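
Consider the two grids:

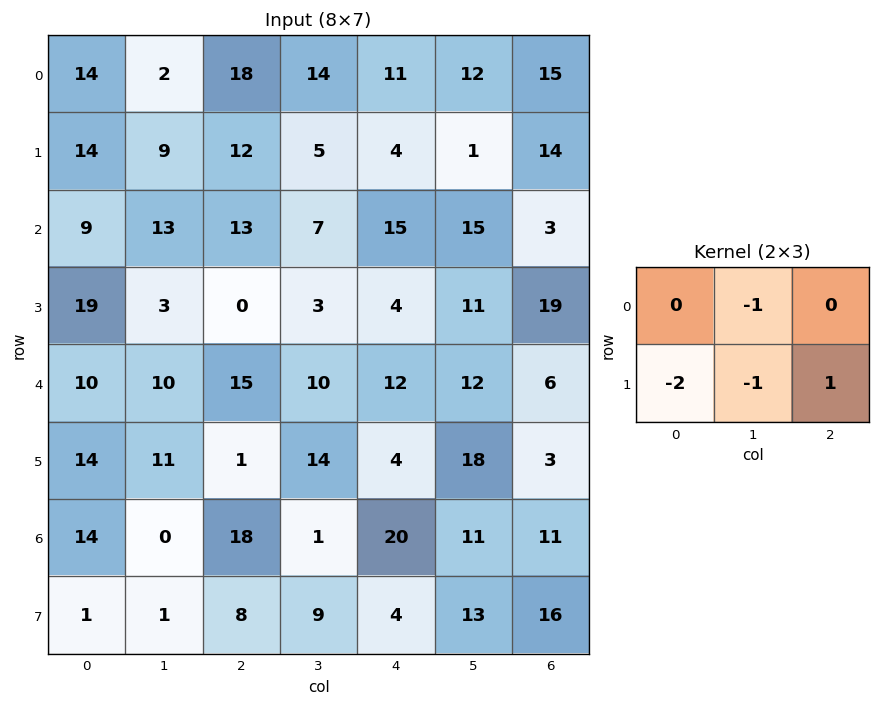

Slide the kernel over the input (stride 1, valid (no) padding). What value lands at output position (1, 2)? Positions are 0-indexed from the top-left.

The receptive field on the input at this output position is [12 5 4 / 13 7 15]. Elementwise product with the kernel and sum: 5·-1 + 13·-2 + 7·-1 + 15·1.

-23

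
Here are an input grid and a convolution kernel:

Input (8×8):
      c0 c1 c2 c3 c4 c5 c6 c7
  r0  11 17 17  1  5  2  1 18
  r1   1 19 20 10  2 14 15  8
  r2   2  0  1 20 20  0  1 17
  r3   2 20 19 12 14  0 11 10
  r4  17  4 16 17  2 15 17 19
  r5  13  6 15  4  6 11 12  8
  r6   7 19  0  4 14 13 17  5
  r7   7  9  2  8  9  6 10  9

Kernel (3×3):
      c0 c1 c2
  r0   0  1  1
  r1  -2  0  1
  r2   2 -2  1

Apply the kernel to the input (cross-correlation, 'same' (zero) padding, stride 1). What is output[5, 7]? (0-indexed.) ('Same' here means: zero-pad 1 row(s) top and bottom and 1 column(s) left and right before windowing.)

The receptive field on the zero-padded input at this output position is [17 19 0 / 12 8 0 / 17 5 0]. Elementwise product with the kernel and sum: 19·1 + 0·1 + 12·-2 + 0·1 + 17·2 + 5·-2 + 0·1.

19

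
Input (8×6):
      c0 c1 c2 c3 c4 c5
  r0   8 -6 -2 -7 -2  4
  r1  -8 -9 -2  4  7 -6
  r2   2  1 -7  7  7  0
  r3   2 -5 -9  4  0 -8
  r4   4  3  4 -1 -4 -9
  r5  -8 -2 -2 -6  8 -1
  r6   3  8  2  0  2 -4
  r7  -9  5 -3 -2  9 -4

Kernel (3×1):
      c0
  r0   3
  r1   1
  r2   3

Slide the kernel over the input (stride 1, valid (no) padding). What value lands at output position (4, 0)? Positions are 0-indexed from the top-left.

13

The receptive field on the input at this output position is [4 / -8 / 3]. Elementwise product with the kernel and sum: 4·3 + -8·1 + 3·3.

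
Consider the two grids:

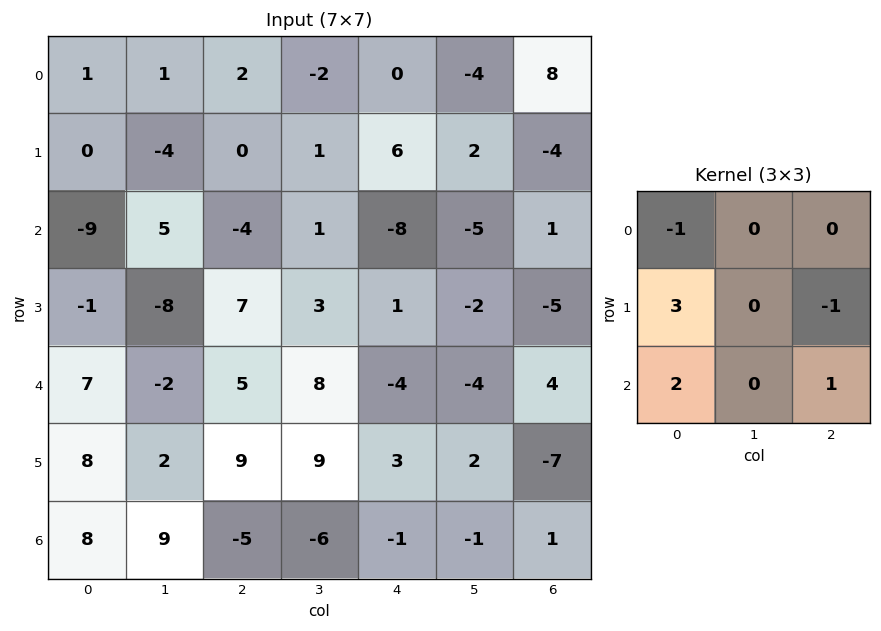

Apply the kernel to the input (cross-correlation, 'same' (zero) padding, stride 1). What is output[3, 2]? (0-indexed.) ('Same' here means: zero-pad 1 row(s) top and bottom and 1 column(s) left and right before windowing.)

The receptive field on the zero-padded input at this output position is [5 -4 1 / -8 7 3 / -2 5 8]. Elementwise product with the kernel and sum: 5·-1 + -8·3 + 3·-1 + -2·2 + 8·1.

-28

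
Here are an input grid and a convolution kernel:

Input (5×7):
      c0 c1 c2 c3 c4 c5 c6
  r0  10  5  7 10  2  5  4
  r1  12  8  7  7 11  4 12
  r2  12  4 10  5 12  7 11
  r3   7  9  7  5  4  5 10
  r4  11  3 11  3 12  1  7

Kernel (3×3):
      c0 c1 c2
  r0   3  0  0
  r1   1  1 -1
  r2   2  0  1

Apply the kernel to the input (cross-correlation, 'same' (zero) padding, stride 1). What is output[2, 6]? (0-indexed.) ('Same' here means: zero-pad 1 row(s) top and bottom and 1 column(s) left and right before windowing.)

The receptive field on the zero-padded input at this output position is [4 12 0 / 7 11 0 / 5 10 0]. Elementwise product with the kernel and sum: 4·3 + 7·1 + 11·1 + 0·-1 + 5·2 + 0·1.

40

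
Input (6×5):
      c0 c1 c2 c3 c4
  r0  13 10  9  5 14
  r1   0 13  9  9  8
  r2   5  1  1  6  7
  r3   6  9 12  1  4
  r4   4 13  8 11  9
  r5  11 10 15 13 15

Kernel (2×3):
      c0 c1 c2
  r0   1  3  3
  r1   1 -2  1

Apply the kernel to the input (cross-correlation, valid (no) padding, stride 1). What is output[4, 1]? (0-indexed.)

63

The receptive field on the input at this output position is [13 8 11 / 10 15 13]. Elementwise product with the kernel and sum: 13·1 + 8·3 + 11·3 + 10·1 + 15·-2 + 13·1.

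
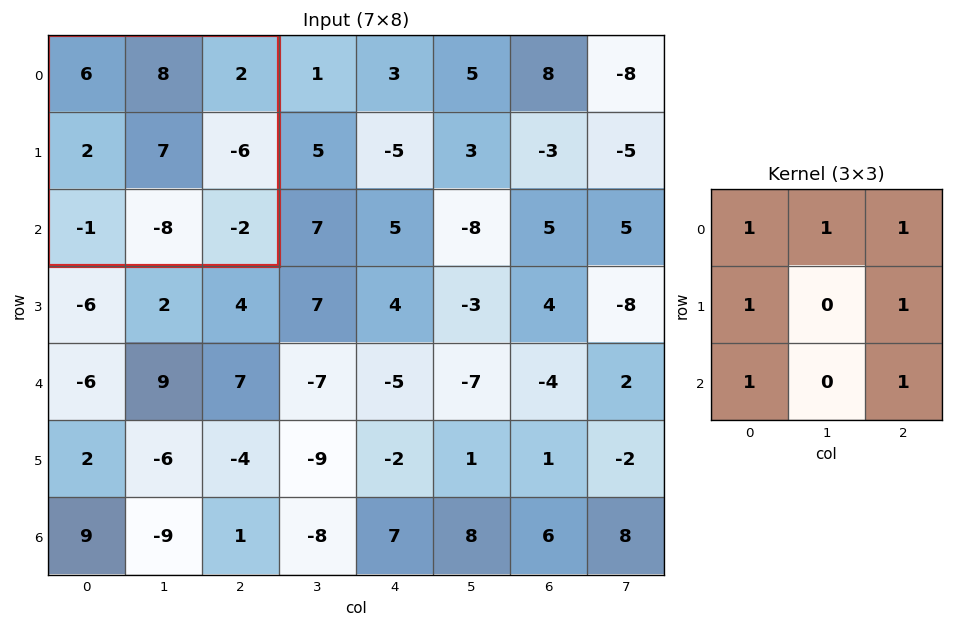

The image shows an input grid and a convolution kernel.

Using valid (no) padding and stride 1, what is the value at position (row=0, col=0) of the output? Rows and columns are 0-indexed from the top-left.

9

The receptive field on the input at this output position is [6 8 2 / 2 7 -6 / -1 -8 -2]. Elementwise product with the kernel and sum: 6·1 + 8·1 + 2·1 + 2·1 + -6·1 + -1·1 + -2·1.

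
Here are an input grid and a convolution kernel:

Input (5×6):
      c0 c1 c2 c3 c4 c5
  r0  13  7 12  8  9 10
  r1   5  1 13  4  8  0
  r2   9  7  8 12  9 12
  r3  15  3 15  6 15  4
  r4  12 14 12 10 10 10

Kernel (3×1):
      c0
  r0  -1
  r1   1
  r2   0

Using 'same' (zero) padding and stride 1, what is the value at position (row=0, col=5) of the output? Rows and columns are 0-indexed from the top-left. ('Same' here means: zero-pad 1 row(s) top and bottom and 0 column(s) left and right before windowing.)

The receptive field on the zero-padded input at this output position is [0 / 10 / 0]. Elementwise product with the kernel and sum: 0·-1 + 10·1.

10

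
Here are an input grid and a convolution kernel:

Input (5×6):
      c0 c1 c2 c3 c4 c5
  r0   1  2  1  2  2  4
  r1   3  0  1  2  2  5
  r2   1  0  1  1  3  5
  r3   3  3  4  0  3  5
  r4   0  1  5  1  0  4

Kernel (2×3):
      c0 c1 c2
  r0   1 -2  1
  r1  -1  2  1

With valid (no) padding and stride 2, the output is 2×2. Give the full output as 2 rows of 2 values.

-4 4
9 1

Output[0,0]: The receptive field on the input at this output position is [1 2 1 / 3 0 1]. Elementwise product with the kernel and sum: 1·1 + 2·-2 + 1·1 + 3·-1 + 0·2 + 1·1.
Output[0,1]: The receptive field on the input at this output position is [1 2 2 / 1 2 2]. Elementwise product with the kernel and sum: 1·1 + 2·-2 + 2·1 + 1·-1 + 2·2 + 2·1.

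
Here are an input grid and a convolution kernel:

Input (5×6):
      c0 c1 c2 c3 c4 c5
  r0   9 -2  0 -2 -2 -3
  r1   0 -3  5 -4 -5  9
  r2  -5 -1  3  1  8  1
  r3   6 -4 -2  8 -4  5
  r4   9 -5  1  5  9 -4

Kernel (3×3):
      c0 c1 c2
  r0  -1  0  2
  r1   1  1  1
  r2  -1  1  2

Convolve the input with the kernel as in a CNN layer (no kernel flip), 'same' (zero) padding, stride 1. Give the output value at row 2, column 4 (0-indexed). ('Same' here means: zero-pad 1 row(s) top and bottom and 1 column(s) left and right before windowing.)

30

The receptive field on the zero-padded input at this output position is [-4 -5 9 / 1 8 1 / 8 -4 5]. Elementwise product with the kernel and sum: -4·-1 + 9·2 + 1·1 + 8·1 + 1·1 + 8·-1 + -4·1 + 5·2.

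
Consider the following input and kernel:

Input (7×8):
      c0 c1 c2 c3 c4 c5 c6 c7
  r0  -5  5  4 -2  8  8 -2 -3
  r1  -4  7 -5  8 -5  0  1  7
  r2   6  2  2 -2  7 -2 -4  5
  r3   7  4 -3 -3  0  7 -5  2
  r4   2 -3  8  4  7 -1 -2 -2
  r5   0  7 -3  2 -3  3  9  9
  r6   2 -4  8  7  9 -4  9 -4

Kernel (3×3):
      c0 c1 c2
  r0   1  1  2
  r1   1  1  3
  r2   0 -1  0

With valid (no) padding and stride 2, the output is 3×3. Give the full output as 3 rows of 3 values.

Output[0,0]: The receptive field on the input at this output position is [-5 5 4 / -4 7 -5 / 6 2 2]. Elementwise product with the kernel and sum: -5·1 + 5·1 + 4·2 + -4·1 + 7·1 + -5·3 + 2·-1.
Output[0,1]: The receptive field on the input at this output position is [4 -2 8 / -5 8 -5 / 2 -2 7]. Elementwise product with the kernel and sum: 4·1 + -2·1 + 8·2 + -5·1 + 8·1 + -5·3 + -2·-1.

-6 8 12
17 4 -10
17 9 33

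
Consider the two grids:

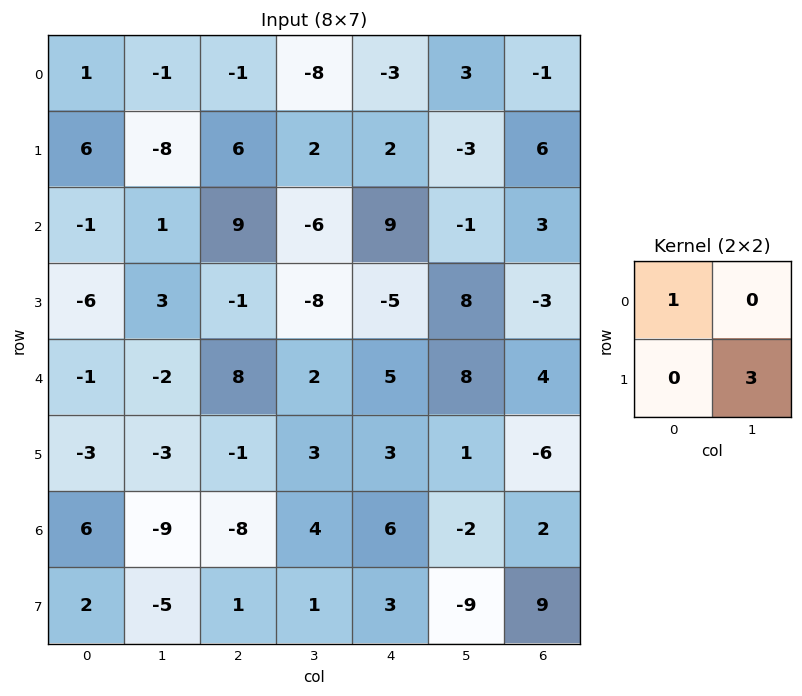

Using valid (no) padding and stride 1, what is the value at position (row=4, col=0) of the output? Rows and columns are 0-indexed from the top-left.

-10

The receptive field on the input at this output position is [-1 -2 / -3 -3]. Elementwise product with the kernel and sum: -1·1 + -3·3.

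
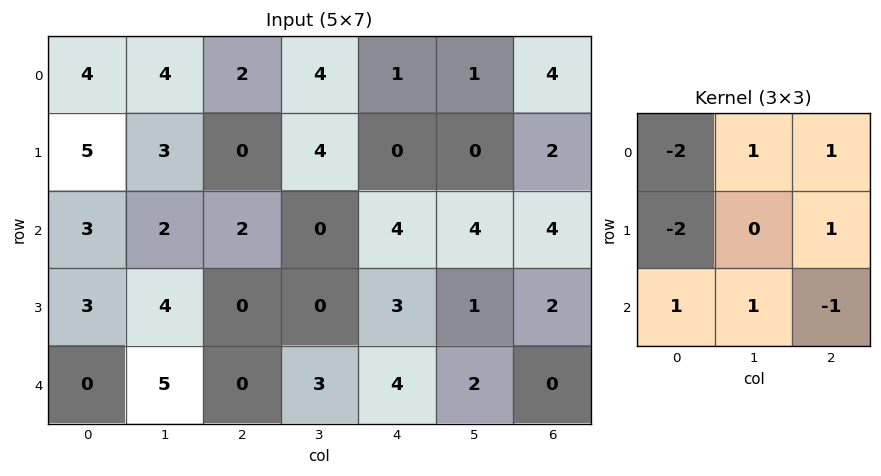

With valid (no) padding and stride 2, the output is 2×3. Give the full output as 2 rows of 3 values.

-9 -1 9
-3 2 2

Output[0,0]: The receptive field on the input at this output position is [4 4 2 / 5 3 0 / 3 2 2]. Elementwise product with the kernel and sum: 4·-2 + 4·1 + 2·1 + 5·-2 + 0·1 + 3·1 + 2·1 + 2·-1.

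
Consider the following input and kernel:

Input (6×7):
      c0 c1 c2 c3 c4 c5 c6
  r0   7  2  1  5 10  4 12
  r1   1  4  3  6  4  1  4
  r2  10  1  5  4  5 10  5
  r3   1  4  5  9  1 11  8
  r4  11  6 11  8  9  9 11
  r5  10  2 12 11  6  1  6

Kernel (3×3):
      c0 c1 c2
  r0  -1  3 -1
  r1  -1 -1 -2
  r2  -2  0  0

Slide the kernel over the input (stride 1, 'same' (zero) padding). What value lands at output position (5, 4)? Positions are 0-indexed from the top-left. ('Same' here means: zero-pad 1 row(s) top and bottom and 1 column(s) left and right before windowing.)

-9

The receptive field on the zero-padded input at this output position is [8 9 9 / 11 6 1 / 0 0 0]. Elementwise product with the kernel and sum: 8·-1 + 9·3 + 9·-1 + 11·-1 + 6·-1 + 1·-2 + 0·-2.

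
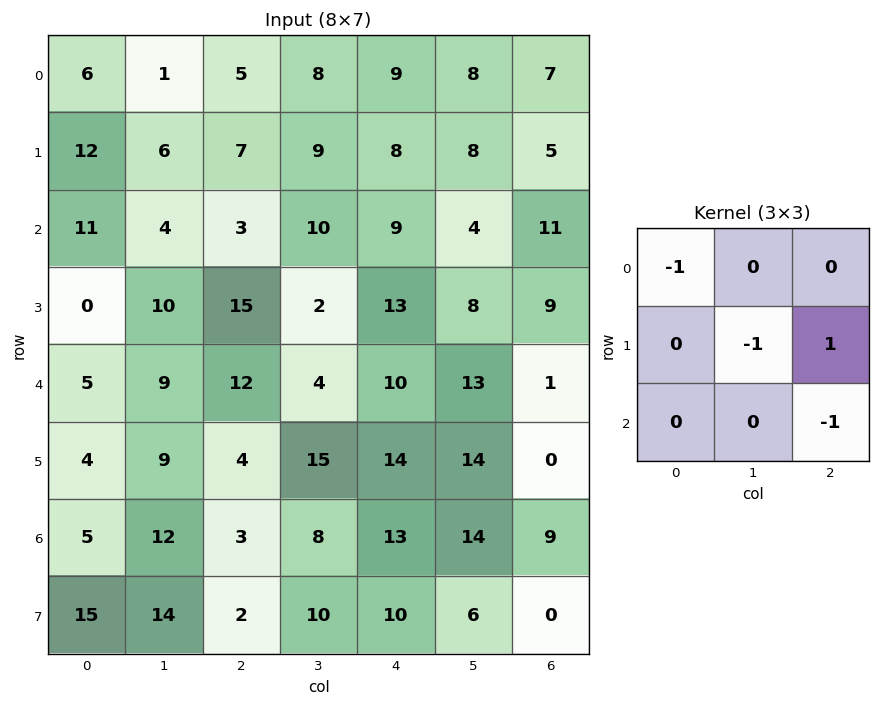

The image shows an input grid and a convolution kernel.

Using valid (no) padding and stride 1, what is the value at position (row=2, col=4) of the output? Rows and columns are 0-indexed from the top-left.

The receptive field on the input at this output position is [9 4 11 / 13 8 9 / 10 13 1]. Elementwise product with the kernel and sum: 9·-1 + 8·-1 + 9·1 + 1·-1.

-9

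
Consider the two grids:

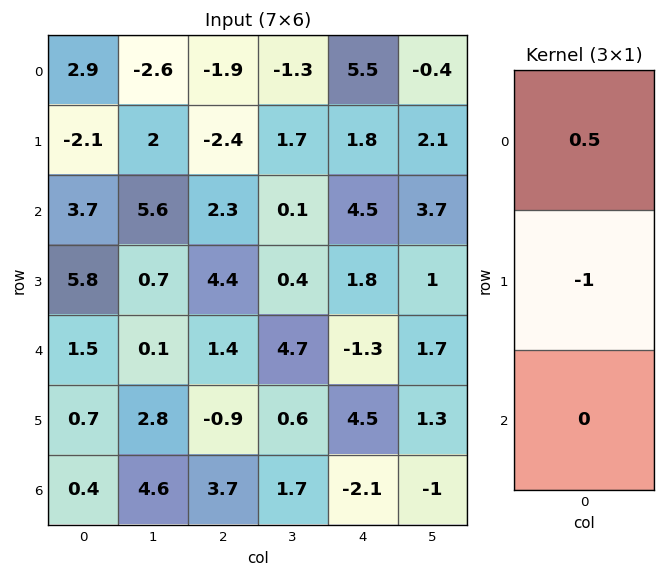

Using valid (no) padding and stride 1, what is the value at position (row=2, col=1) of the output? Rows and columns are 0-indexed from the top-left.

2.1

The receptive field on the input at this output position is [5.6 / 0.7 / 0.1]. Elementwise product with the kernel and sum: 5.6·0.5 + 0.7·-1.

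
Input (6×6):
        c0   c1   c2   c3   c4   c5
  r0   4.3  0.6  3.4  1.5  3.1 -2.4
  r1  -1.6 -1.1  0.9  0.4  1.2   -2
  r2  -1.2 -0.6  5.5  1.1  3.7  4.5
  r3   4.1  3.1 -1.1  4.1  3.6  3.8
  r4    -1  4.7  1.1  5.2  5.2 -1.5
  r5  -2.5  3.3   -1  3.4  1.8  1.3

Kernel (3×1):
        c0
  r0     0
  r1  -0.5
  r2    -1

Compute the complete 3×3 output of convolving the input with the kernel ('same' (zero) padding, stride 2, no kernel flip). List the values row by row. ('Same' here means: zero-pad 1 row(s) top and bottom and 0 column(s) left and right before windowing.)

Output[0,0]: The receptive field on the zero-padded input at this output position is [0 / 4.3 / -1.6]. Elementwise product with the kernel and sum: 4.3·-0.5 + -1.6·-1.

-0.55 -2.6 -2.75
-3.5 -1.65 -5.45
3 0.45 -4.4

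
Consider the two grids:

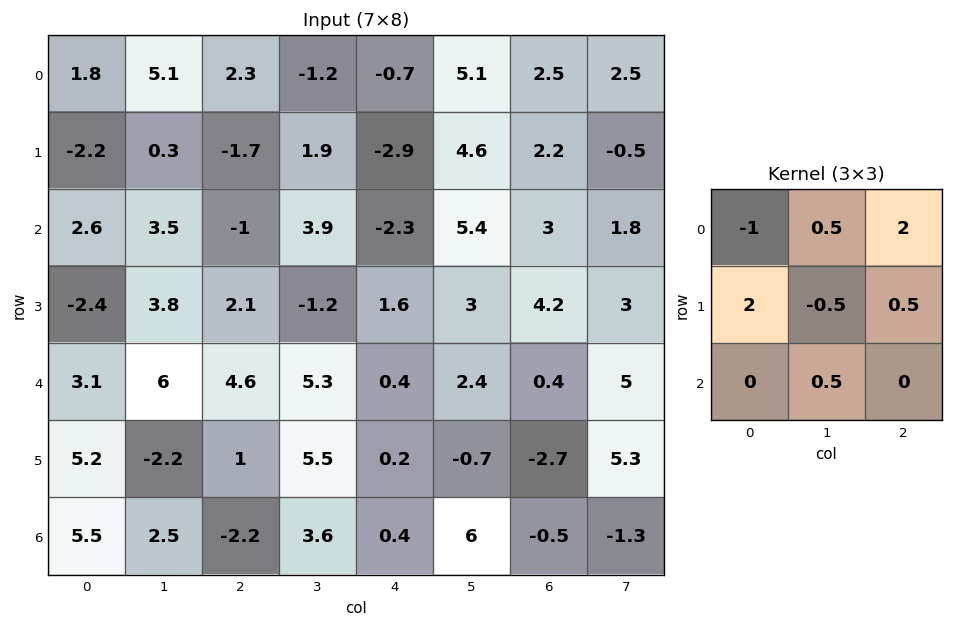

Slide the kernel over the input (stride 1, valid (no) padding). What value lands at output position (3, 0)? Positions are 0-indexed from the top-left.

The receptive field on the input at this output position is [-2.4 3.8 2.1 / 3.1 6 4.6 / 5.2 -2.2 1]. Elementwise product with the kernel and sum: -2.4·-1 + 3.8·0.5 + 2.1·2 + 3.1·2 + 6·-0.5 + 4.6·0.5 + -2.2·0.5.

12.9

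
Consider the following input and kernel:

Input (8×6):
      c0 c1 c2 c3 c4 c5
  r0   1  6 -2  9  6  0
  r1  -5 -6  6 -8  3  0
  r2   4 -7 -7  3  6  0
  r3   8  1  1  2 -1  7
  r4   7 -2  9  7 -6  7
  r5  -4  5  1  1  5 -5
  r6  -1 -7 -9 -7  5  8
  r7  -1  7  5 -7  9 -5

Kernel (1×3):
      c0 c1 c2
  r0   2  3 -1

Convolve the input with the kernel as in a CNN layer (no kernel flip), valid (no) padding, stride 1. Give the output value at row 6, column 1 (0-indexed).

The receptive field on the input at this output position is [-7 -9 -7]. Elementwise product with the kernel and sum: -7·2 + -9·3 + -7·-1.

-34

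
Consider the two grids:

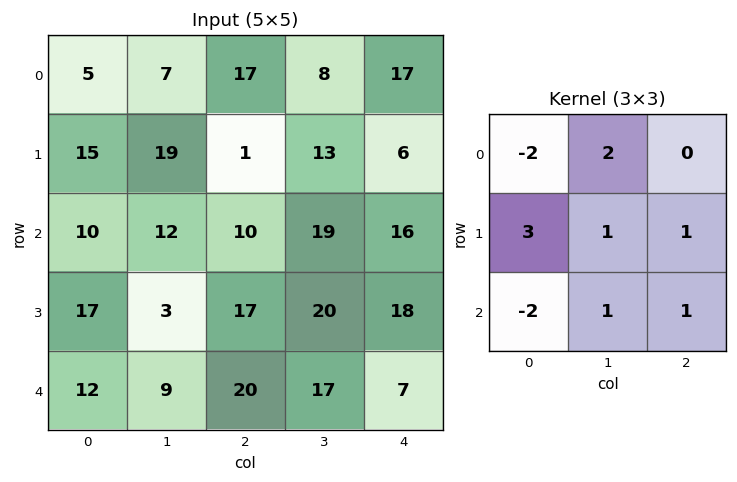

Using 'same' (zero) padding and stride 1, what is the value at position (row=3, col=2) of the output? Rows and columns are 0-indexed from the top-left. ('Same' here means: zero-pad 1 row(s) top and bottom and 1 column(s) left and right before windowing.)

The receptive field on the zero-padded input at this output position is [12 10 19 / 3 17 20 / 9 20 17]. Elementwise product with the kernel and sum: 12·-2 + 10·2 + 3·3 + 17·1 + 20·1 + 9·-2 + 20·1 + 17·1.

61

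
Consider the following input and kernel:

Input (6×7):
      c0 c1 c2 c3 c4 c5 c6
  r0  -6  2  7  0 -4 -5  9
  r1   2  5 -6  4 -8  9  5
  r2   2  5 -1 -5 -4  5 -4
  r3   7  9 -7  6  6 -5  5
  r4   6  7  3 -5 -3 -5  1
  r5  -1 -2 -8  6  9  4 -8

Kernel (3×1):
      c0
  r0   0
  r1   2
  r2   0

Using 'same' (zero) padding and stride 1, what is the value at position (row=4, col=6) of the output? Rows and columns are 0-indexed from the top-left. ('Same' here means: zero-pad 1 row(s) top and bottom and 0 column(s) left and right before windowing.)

The receptive field on the zero-padded input at this output position is [5 / 1 / -8]. Elementwise product with the kernel and sum: 1·2.

2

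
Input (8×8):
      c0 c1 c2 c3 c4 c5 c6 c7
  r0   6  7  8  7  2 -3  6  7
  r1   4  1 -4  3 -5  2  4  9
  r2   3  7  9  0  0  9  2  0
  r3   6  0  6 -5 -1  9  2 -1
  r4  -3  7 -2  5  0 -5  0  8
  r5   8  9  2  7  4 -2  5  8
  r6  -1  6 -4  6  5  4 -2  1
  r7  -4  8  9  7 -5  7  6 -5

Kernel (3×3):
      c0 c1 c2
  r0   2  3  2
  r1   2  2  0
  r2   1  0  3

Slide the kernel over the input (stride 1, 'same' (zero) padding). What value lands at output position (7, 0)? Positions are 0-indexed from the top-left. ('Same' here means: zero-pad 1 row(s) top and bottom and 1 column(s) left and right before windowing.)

1

The receptive field on the zero-padded input at this output position is [0 -1 6 / 0 -4 8 / 0 0 0]. Elementwise product with the kernel and sum: 0·2 + -1·3 + 6·2 + 0·2 + -4·2 + 0·1 + 0·3.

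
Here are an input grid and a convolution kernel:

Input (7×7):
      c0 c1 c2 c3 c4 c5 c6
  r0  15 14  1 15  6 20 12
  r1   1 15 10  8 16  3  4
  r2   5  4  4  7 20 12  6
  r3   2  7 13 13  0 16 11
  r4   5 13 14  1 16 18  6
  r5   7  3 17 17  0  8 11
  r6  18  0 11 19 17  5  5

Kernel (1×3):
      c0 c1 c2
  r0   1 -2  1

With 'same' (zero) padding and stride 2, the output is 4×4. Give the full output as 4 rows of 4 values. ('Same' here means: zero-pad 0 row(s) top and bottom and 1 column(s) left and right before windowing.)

Output[0,0]: The receptive field on the zero-padded input at this output position is [0 15 14]. Elementwise product with the kernel and sum: 0·1 + 15·-2 + 14·1.

-16 27 23 -4
-6 3 -21 0
3 -14 -13 6
-36 -3 -10 -5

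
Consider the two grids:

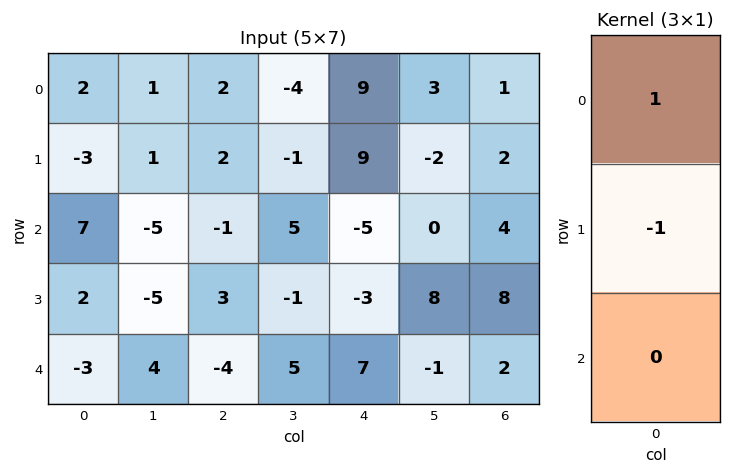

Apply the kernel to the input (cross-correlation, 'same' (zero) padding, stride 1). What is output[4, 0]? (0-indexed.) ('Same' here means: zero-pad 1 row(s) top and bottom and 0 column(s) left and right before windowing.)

The receptive field on the zero-padded input at this output position is [2 / -3 / 0]. Elementwise product with the kernel and sum: 2·1 + -3·-1.

5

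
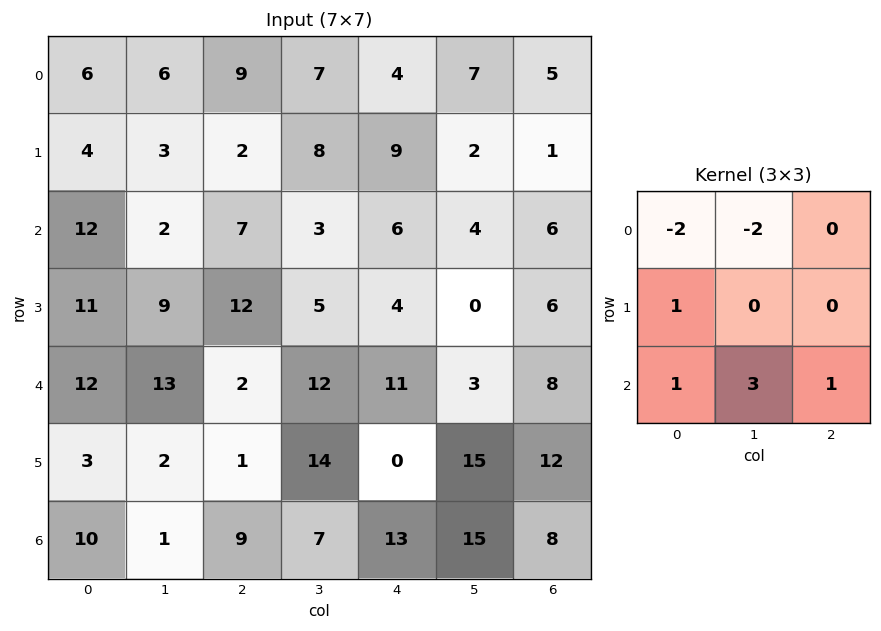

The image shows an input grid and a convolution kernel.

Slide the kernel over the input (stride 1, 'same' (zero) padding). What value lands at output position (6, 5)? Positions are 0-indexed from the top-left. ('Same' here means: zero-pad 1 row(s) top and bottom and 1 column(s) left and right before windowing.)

-17

The receptive field on the zero-padded input at this output position is [0 15 12 / 13 15 8 / 0 0 0]. Elementwise product with the kernel and sum: 0·-2 + 15·-2 + 13·1 + 0·1 + 0·3 + 0·1.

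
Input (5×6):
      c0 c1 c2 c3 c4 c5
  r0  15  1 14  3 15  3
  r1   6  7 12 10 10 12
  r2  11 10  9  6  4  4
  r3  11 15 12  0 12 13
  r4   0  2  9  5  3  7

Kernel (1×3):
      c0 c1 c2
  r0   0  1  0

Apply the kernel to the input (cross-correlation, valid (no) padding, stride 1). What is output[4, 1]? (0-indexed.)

9

The receptive field on the input at this output position is [2 9 5]. Elementwise product with the kernel and sum: 9·1.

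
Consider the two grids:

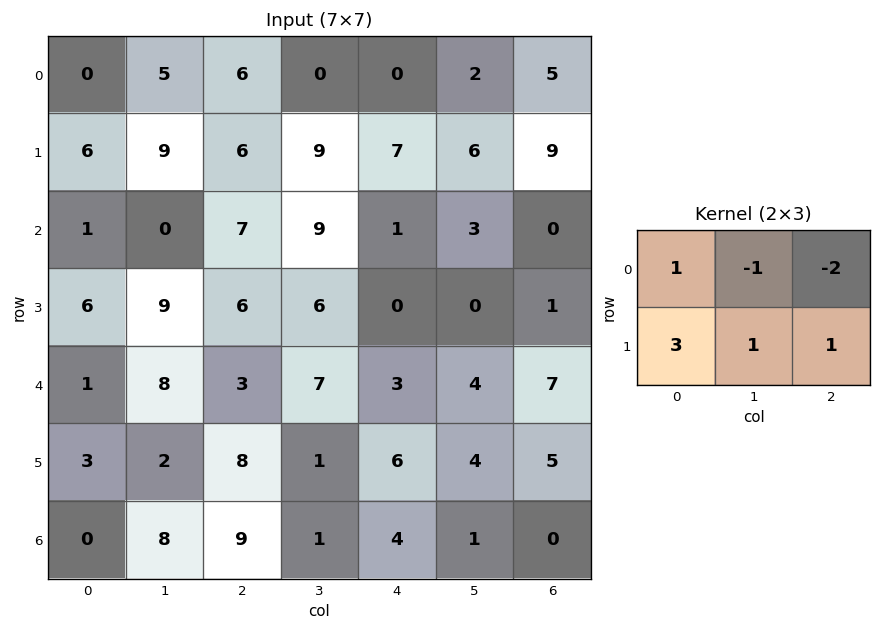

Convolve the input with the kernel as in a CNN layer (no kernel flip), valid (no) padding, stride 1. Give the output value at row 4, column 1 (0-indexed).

The receptive field on the input at this output position is [8 3 7 / 2 8 1]. Elementwise product with the kernel and sum: 8·1 + 3·-1 + 7·-2 + 2·3 + 8·1 + 1·1.

6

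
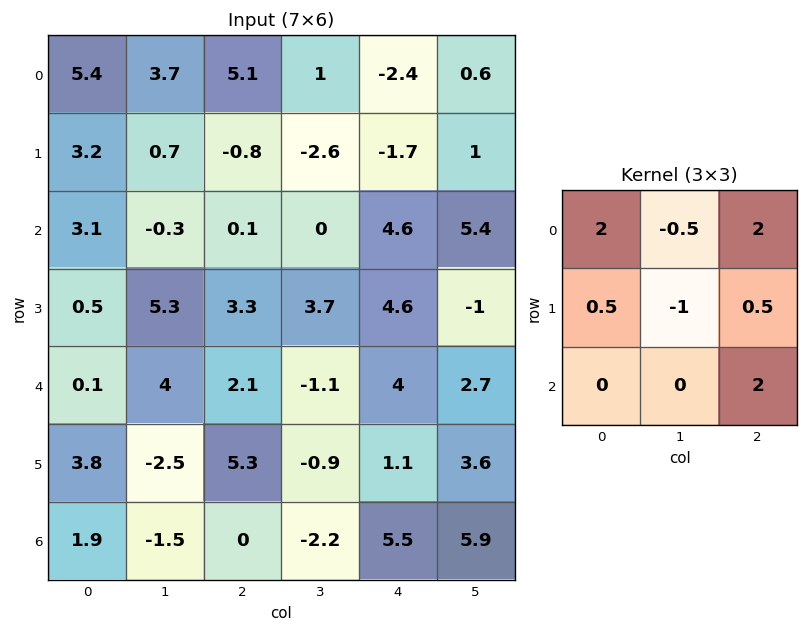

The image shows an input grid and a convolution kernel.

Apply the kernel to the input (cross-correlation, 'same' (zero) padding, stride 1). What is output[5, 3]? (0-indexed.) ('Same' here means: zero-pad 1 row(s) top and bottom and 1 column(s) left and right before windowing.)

The receptive field on the zero-padded input at this output position is [2.1 -1.1 4 / 5.3 -0.9 1.1 / 0 -2.2 5.5]. Elementwise product with the kernel and sum: 2.1·2 + -1.1·-0.5 + 4·2 + 5.3·0.5 + -0.9·-1 + 1.1·0.5 + 5.5·2.

27.85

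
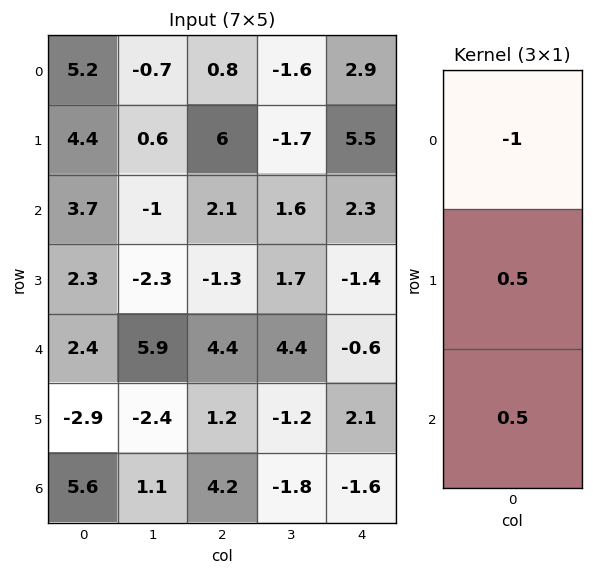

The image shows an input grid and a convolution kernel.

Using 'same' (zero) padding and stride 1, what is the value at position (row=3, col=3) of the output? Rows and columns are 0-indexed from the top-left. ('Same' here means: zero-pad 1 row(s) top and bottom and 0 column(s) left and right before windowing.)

The receptive field on the zero-padded input at this output position is [1.6 / 1.7 / 4.4]. Elementwise product with the kernel and sum: 1.6·-1 + 1.7·0.5 + 4.4·0.5.

1.45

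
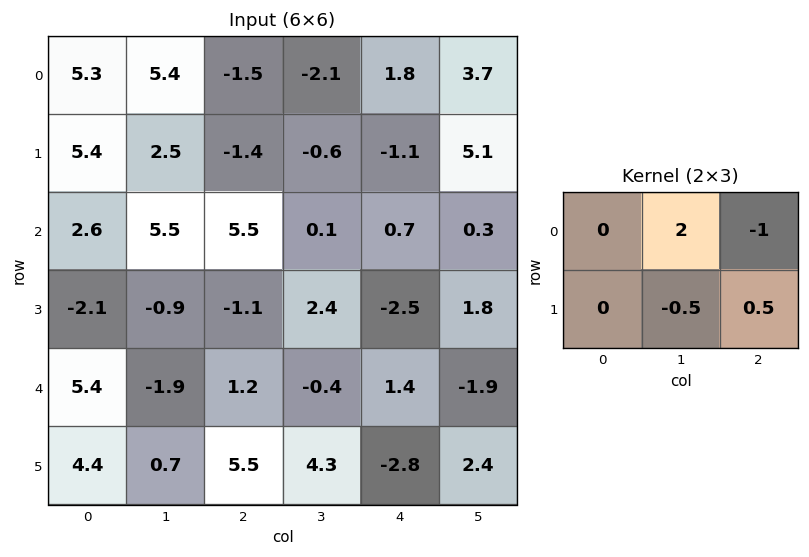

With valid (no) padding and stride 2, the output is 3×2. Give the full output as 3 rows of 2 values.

Output[0,0]: The receptive field on the input at this output position is [5.3 5.4 -1.5 / 5.4 2.5 -1.4]. Elementwise product with the kernel and sum: 5.4·2 + -1.5·-1 + 2.5·-0.5 + -1.4·0.5.

10.35 -6.25
5.4 -2.95
-2.6 -5.75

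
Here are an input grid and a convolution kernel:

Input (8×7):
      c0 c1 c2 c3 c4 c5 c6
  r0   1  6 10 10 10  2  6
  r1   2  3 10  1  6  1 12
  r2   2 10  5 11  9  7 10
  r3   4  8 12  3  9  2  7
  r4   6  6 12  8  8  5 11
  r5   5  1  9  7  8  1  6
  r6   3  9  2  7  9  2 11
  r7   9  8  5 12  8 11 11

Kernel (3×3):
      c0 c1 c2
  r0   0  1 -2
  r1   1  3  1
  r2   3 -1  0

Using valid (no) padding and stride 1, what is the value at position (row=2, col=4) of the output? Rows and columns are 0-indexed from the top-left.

The receptive field on the input at this output position is [9 7 10 / 9 2 7 / 8 5 11]. Elementwise product with the kernel and sum: 7·1 + 10·-2 + 9·1 + 2·3 + 7·1 + 8·3 + 5·-1.

28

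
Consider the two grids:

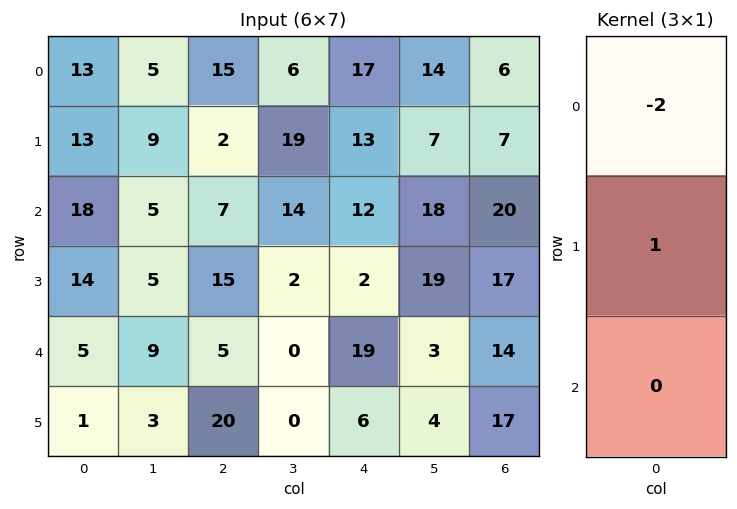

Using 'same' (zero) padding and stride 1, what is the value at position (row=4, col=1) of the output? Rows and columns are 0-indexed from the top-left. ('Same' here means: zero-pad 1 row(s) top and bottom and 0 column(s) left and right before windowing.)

The receptive field on the zero-padded input at this output position is [5 / 9 / 3]. Elementwise product with the kernel and sum: 5·-2 + 9·1.

-1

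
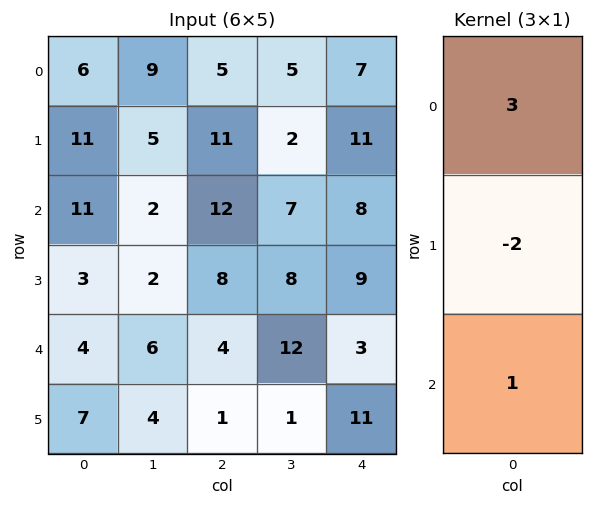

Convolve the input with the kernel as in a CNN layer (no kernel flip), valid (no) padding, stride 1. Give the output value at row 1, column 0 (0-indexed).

14

The receptive field on the input at this output position is [11 / 11 / 3]. Elementwise product with the kernel and sum: 11·3 + 11·-2 + 3·1.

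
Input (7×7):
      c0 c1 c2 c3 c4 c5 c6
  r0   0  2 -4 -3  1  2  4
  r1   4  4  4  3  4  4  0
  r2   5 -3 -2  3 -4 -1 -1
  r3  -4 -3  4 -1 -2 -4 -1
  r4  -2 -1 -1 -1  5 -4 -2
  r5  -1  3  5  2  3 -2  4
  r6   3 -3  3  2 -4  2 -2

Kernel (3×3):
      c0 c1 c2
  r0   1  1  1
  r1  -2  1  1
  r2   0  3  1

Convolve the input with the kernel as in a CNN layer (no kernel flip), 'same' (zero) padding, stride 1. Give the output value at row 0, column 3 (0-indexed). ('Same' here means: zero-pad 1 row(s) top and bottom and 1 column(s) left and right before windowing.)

The receptive field on the zero-padded input at this output position is [0 0 0 / -4 -3 1 / 4 3 4]. Elementwise product with the kernel and sum: 0·1 + 0·1 + 0·1 + -4·-2 + -3·1 + 1·1 + 3·3 + 4·1.

19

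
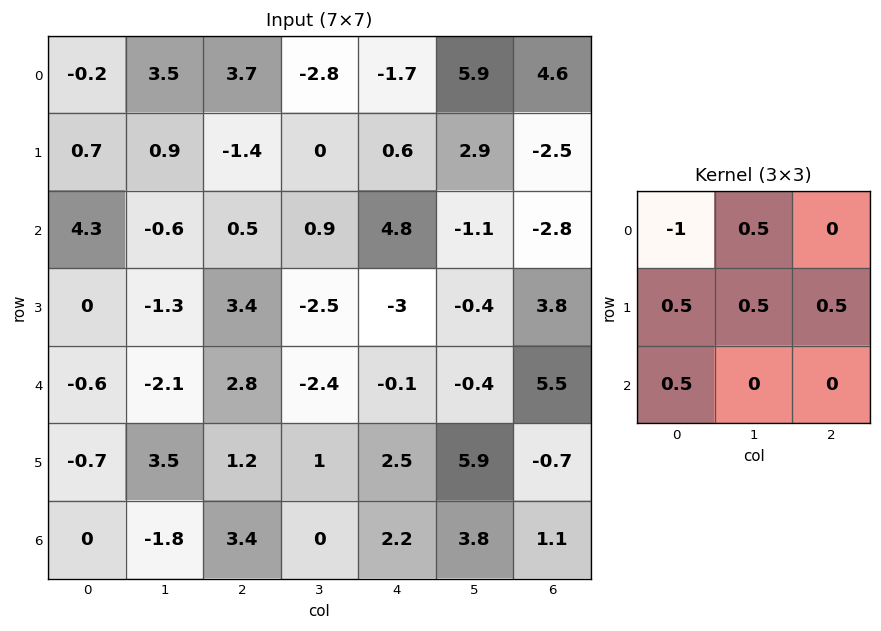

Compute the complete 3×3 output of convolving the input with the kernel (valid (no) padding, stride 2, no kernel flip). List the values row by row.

4.2 -5.25 7.55
-3.85 0.3 -5.2
1.55 0.05 4.85

Output[0,0]: The receptive field on the input at this output position is [-0.2 3.5 3.7 / 0.7 0.9 -1.4 / 4.3 -0.6 0.5]. Elementwise product with the kernel and sum: -0.2·-1 + 3.5·0.5 + 0.7·0.5 + 0.9·0.5 + -1.4·0.5 + 4.3·0.5.
Output[0,1]: The receptive field on the input at this output position is [3.7 -2.8 -1.7 / -1.4 0 0.6 / 0.5 0.9 4.8]. Elementwise product with the kernel and sum: 3.7·-1 + -2.8·0.5 + -1.4·0.5 + 0·0.5 + 0.6·0.5 + 0.5·0.5.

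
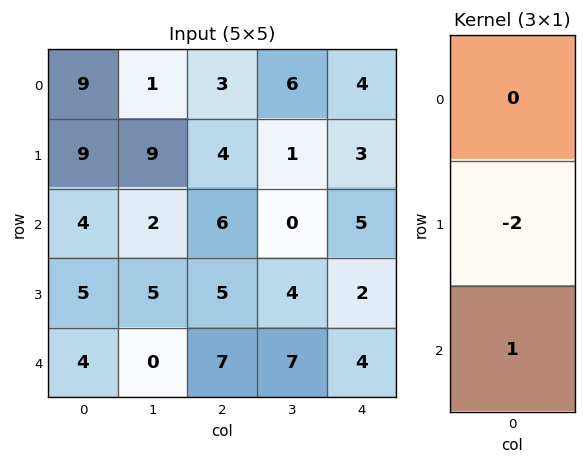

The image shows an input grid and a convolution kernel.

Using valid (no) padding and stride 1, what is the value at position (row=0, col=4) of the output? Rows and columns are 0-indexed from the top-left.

-1

The receptive field on the input at this output position is [4 / 3 / 5]. Elementwise product with the kernel and sum: 3·-2 + 5·1.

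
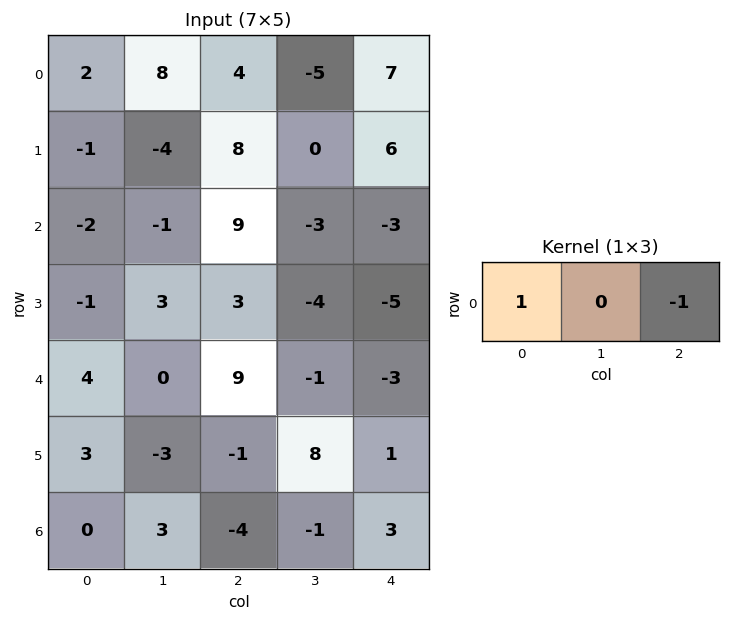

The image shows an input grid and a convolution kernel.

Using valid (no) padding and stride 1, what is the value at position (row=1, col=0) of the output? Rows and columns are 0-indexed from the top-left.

-9

The receptive field on the input at this output position is [-1 -4 8]. Elementwise product with the kernel and sum: -1·1 + 8·-1.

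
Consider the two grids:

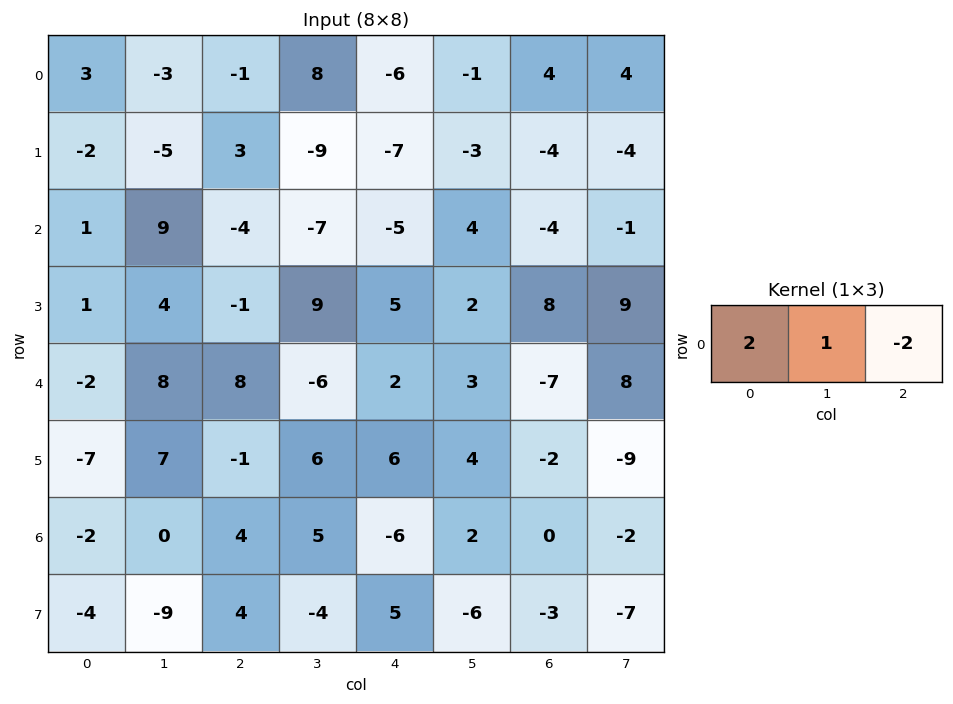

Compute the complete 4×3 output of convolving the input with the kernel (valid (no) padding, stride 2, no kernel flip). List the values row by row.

5 18 -21
19 -5 2
-12 6 21
-12 25 -10

Output[0,0]: The receptive field on the input at this output position is [3 -3 -1]. Elementwise product with the kernel and sum: 3·2 + -3·1 + -1·-2.
Output[0,1]: The receptive field on the input at this output position is [-1 8 -6]. Elementwise product with the kernel and sum: -1·2 + 8·1 + -6·-2.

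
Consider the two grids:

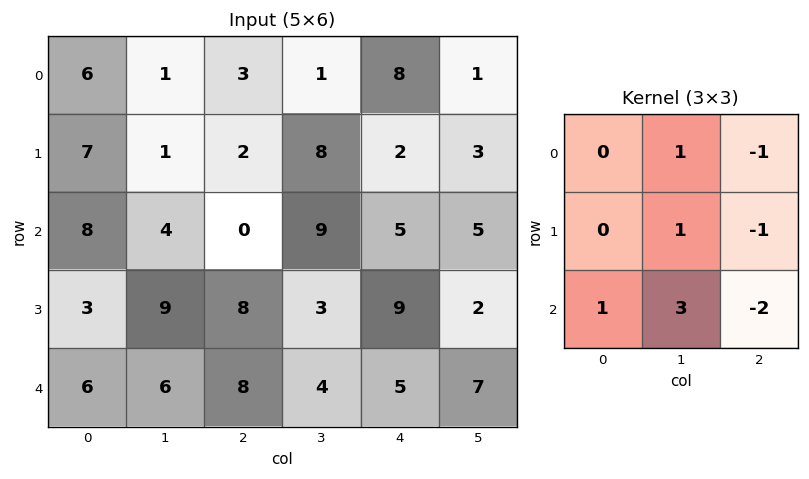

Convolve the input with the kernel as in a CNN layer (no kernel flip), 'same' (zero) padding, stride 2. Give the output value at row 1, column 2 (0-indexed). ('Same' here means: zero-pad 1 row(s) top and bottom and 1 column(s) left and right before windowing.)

25

The receptive field on the zero-padded input at this output position is [8 2 3 / 9 5 5 / 3 9 2]. Elementwise product with the kernel and sum: 2·1 + 3·-1 + 5·1 + 5·-1 + 3·1 + 9·3 + 2·-2.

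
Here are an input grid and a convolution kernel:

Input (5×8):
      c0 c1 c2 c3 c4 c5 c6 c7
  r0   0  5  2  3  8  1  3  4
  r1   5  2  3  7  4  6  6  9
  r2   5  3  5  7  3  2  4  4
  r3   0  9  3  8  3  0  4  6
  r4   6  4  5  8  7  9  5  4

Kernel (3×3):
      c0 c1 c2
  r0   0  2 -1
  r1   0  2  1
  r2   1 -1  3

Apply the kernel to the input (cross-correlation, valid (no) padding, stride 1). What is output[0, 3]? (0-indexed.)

The receptive field on the input at this output position is [3 8 1 / 7 4 6 / 7 3 2]. Elementwise product with the kernel and sum: 8·2 + 1·-1 + 4·2 + 6·1 + 7·1 + 3·-1 + 2·3.

39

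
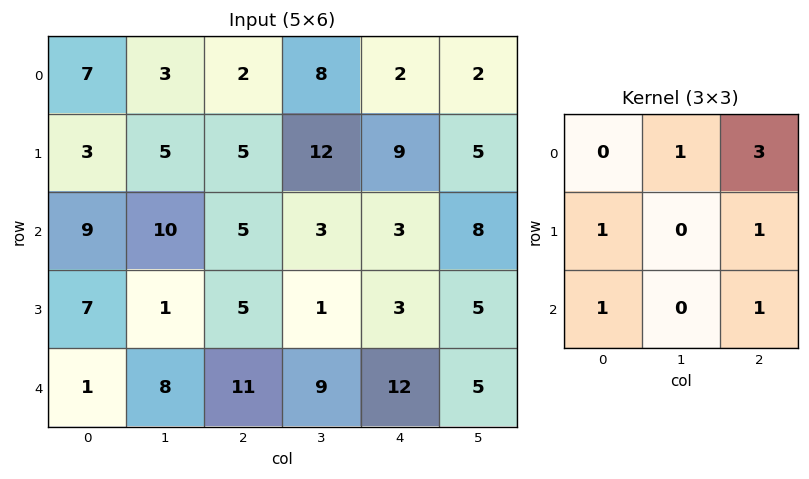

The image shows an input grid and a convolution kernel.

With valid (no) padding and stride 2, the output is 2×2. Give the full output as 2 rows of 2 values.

Output[0,0]: The receptive field on the input at this output position is [7 3 2 / 3 5 5 / 9 10 5]. Elementwise product with the kernel and sum: 3·1 + 2·3 + 3·1 + 5·1 + 9·1 + 5·1.

31 36
49 43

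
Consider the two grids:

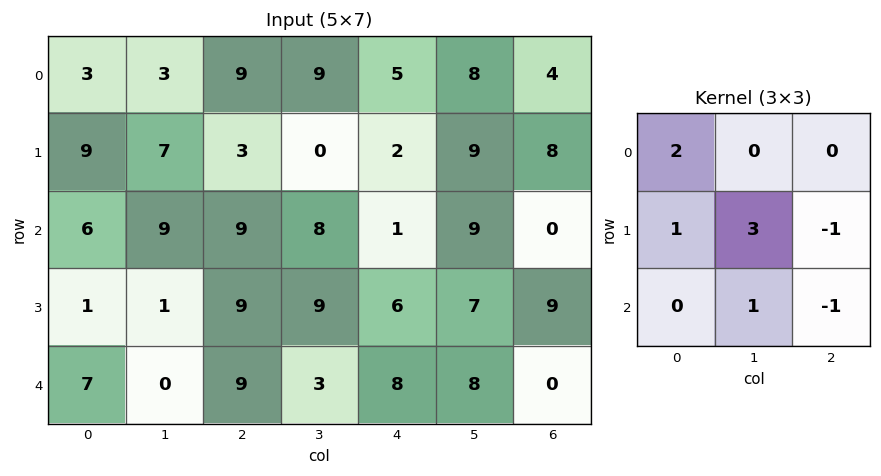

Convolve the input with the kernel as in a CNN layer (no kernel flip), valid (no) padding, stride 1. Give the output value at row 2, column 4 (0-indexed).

The receptive field on the input at this output position is [1 9 0 / 6 7 9 / 8 8 0]. Elementwise product with the kernel and sum: 1·2 + 6·1 + 7·3 + 9·-1 + 8·1 + 0·-1.

28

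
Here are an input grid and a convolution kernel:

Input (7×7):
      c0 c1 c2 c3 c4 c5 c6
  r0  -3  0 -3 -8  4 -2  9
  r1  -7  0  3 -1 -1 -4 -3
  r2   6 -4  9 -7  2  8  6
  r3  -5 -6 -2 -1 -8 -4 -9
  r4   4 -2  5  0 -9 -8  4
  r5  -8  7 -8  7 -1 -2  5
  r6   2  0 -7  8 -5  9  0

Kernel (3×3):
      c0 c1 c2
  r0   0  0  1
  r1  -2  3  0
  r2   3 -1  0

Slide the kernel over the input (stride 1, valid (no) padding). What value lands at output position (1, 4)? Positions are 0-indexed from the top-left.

The receptive field on the input at this output position is [-1 -4 -3 / 2 8 6 / -8 -4 -9]. Elementwise product with the kernel and sum: -3·1 + 2·-2 + 8·3 + -8·3 + -4·-1.

-3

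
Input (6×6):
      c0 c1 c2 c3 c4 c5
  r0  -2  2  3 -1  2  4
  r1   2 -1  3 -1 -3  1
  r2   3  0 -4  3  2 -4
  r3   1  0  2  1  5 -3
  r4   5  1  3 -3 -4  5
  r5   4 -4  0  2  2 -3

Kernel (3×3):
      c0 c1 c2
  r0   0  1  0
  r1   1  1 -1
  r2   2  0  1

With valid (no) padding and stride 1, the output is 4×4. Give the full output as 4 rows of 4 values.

2 9 -2 -1
10 -3 5 5
12 -4 3 10
11 3 7 -6

Output[0,0]: The receptive field on the input at this output position is [-2 2 3 / 2 -1 3 / 3 0 -4]. Elementwise product with the kernel and sum: 2·1 + 2·1 + -1·1 + 3·-1 + 3·2 + -4·1.
Output[0,1]: The receptive field on the input at this output position is [2 3 -1 / -1 3 -1 / 0 -4 3]. Elementwise product with the kernel and sum: 3·1 + -1·1 + 3·1 + -1·-1 + 0·2 + 3·1.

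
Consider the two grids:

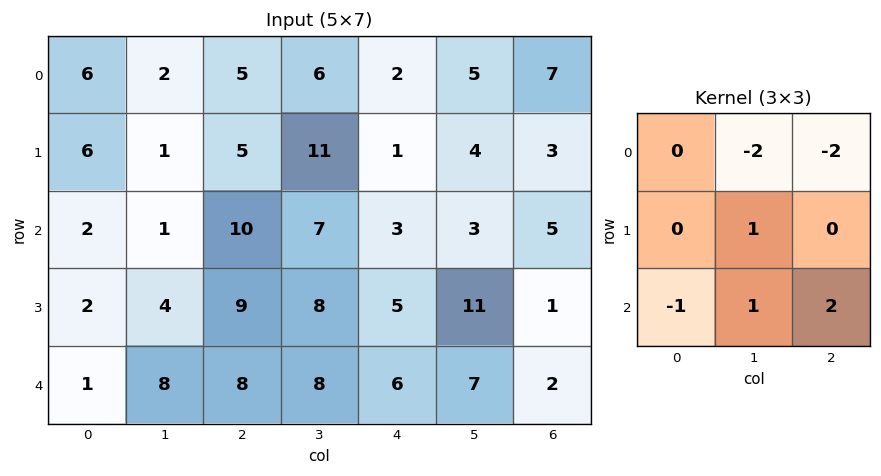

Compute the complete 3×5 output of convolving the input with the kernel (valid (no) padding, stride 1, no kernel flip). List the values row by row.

6 6 -2 -11 -10
9 -1 -8 12 -3
5 -9 0 5 0

Output[0,0]: The receptive field on the input at this output position is [6 2 5 / 6 1 5 / 2 1 10]. Elementwise product with the kernel and sum: 2·-2 + 5·-2 + 1·1 + 2·-1 + 1·1 + 10·2.
Output[0,1]: The receptive field on the input at this output position is [2 5 6 / 1 5 11 / 1 10 7]. Elementwise product with the kernel and sum: 5·-2 + 6·-2 + 5·1 + 1·-1 + 10·1 + 7·2.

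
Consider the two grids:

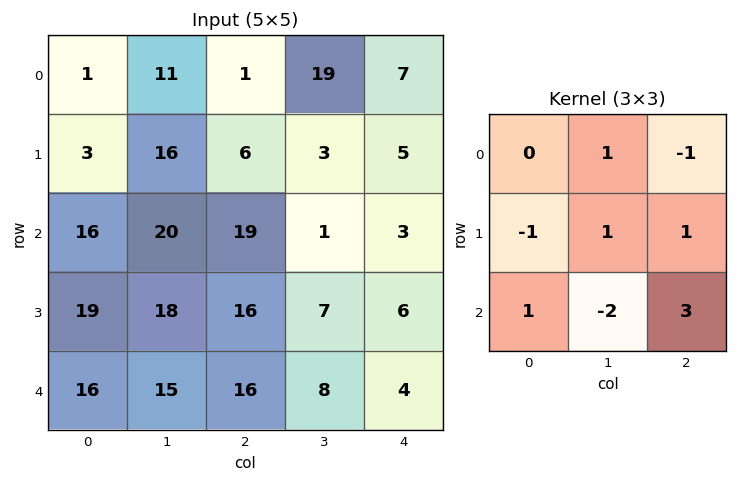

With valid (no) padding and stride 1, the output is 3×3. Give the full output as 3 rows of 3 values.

Output[0,0]: The receptive field on the input at this output position is [1 11 1 / 3 16 6 / 16 20 19]. Elementwise product with the kernel and sum: 11·1 + 1·-1 + 3·-1 + 16·1 + 6·1 + 16·1 + 20·-2 + 19·3.
Output[0,1]: The receptive field on the input at this output position is [11 1 19 / 16 6 3 / 20 19 1]. Elementwise product with the kernel and sum: 1·1 + 19·-1 + 16·-1 + 6·1 + 3·1 + 20·1 + 19·-2 + 1·3.

62 -40 40
64 10 3
50 30 7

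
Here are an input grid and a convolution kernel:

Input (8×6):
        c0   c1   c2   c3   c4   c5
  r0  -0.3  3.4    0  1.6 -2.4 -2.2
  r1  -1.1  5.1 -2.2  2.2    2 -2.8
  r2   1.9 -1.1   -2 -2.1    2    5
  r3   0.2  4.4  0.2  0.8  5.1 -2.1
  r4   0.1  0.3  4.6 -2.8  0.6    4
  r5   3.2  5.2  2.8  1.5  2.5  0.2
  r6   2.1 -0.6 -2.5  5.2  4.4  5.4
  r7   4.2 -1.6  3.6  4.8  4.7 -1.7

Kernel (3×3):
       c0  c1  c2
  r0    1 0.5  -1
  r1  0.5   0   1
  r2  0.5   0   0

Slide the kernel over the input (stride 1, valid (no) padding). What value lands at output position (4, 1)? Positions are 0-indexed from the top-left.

The receptive field on the input at this output position is [0.3 4.6 -2.8 / 5.2 2.8 1.5 / -0.6 -2.5 5.2]. Elementwise product with the kernel and sum: 0.3·1 + 4.6·0.5 + -2.8·-1 + 5.2·0.5 + 1.5·1 + -0.6·0.5.

9.2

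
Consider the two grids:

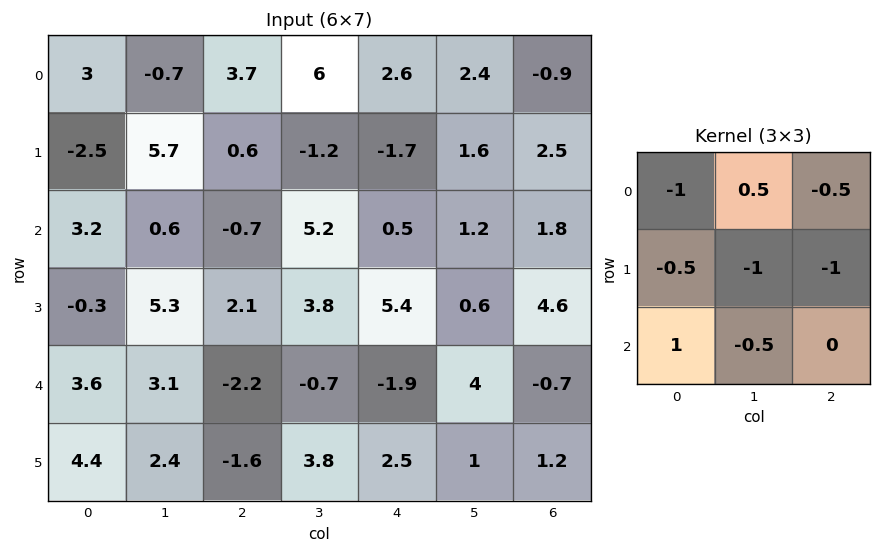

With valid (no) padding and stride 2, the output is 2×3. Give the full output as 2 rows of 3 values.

Output[0,0]: The receptive field on the input at this output position is [3 -0.7 3.7 / -2.5 5.7 0.6 / 3.2 0.6 -0.7]. Elementwise product with the kernel and sum: 3·-1 + -0.7·0.5 + 3.7·-0.5 + -2.5·-0.5 + 5.7·-1 + 0.6·-1 + 3.2·1 + 0.6·-0.5.
Output[0,1]: The receptive field on the input at this output position is [3.7 6 2.6 / 0.6 -1.2 -1.7 / -0.7 5.2 0.5]. Elementwise product with the kernel and sum: 3.7·-1 + 6·0.5 + 2.6·-0.5 + 0.6·-0.5 + -1.2·-1 + -1.7·-1 + -0.7·1 + 5.2·-0.5.

-7.35 -2.7 -4.3
-7.75 -9.05 -12.6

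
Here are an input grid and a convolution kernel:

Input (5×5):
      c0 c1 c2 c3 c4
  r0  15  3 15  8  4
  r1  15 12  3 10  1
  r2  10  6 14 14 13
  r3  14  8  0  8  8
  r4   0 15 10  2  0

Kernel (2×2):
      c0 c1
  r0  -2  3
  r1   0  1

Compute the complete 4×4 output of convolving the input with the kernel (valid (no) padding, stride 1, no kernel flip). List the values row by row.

Output[0,0]: The receptive field on the input at this output position is [15 3 / 15 12]. Elementwise product with the kernel and sum: 15·-2 + 3·3 + 12·1.

-9 42 4 -3
12 -1 38 -4
6 30 22 19
11 -6 26 8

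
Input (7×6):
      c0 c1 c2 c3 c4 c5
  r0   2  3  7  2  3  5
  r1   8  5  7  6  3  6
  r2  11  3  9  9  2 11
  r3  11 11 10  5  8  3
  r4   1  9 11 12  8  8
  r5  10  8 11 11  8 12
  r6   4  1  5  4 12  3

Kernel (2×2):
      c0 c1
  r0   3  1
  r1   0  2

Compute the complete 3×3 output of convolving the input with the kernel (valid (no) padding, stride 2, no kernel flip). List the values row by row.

Output[0,0]: The receptive field on the input at this output position is [2 3 / 8 5]. Elementwise product with the kernel and sum: 2·3 + 3·1 + 5·2.

19 35 26
58 46 23
28 67 56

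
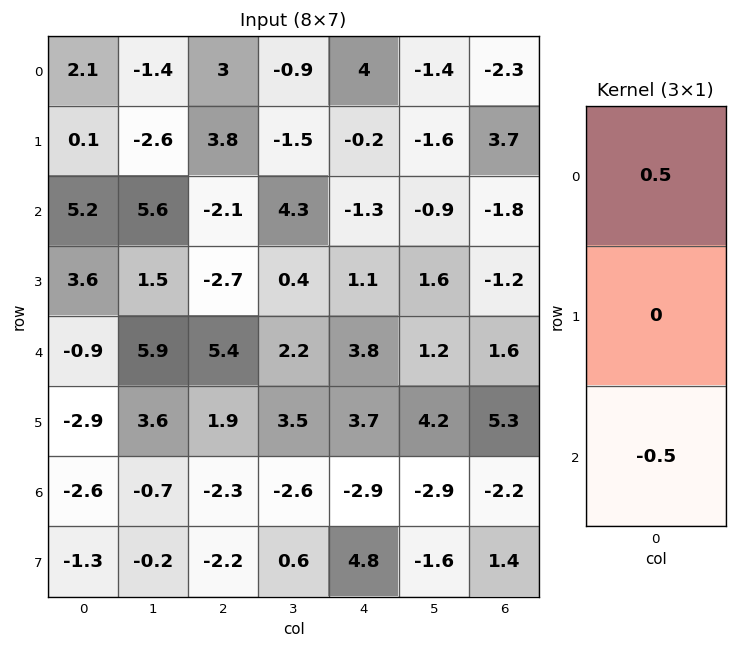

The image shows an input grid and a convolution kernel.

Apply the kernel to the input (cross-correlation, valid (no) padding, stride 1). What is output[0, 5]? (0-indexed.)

The receptive field on the input at this output position is [-1.4 / -1.6 / -0.9]. Elementwise product with the kernel and sum: -1.4·0.5 + -0.9·-0.5.

-0.25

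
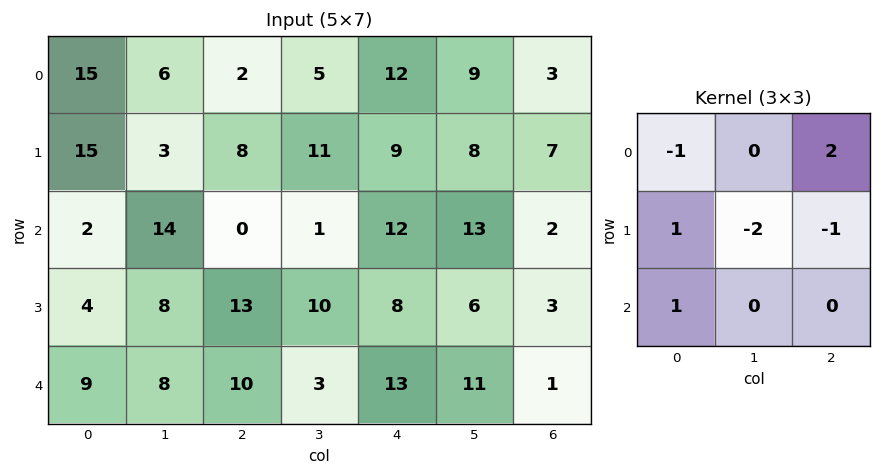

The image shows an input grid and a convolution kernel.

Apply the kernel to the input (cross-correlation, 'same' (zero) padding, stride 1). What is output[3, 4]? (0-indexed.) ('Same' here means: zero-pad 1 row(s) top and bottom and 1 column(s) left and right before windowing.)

The receptive field on the zero-padded input at this output position is [1 12 13 / 10 8 6 / 3 13 11]. Elementwise product with the kernel and sum: 1·-1 + 13·2 + 10·1 + 8·-2 + 6·-1 + 3·1.

16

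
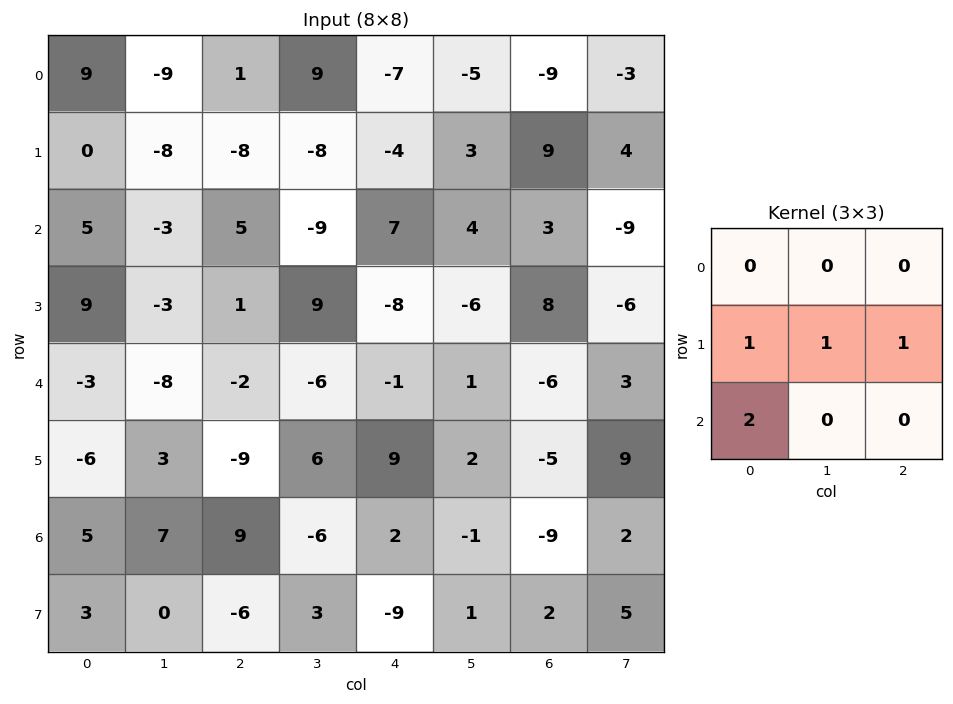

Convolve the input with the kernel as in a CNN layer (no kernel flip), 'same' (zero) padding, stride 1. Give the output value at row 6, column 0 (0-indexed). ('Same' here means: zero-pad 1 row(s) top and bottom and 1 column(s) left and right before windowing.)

The receptive field on the zero-padded input at this output position is [0 -6 3 / 0 5 7 / 0 3 0]. Elementwise product with the kernel and sum: 0·1 + 5·1 + 7·1 + 0·2.

12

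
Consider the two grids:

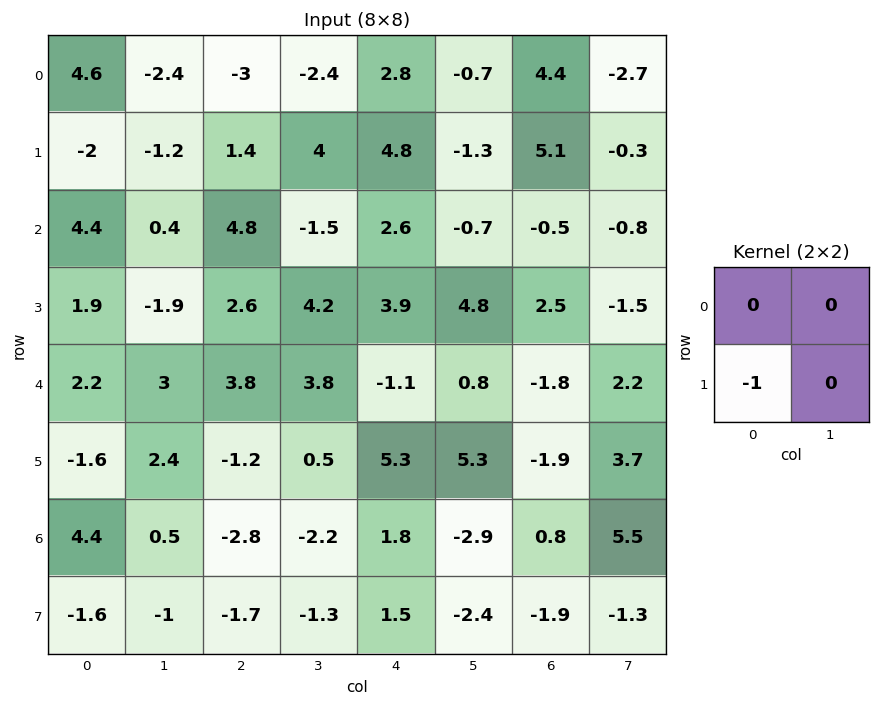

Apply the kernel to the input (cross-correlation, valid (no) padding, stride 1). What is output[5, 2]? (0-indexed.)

2.8

The receptive field on the input at this output position is [-1.2 0.5 / -2.8 -2.2]. Elementwise product with the kernel and sum: -2.8·-1.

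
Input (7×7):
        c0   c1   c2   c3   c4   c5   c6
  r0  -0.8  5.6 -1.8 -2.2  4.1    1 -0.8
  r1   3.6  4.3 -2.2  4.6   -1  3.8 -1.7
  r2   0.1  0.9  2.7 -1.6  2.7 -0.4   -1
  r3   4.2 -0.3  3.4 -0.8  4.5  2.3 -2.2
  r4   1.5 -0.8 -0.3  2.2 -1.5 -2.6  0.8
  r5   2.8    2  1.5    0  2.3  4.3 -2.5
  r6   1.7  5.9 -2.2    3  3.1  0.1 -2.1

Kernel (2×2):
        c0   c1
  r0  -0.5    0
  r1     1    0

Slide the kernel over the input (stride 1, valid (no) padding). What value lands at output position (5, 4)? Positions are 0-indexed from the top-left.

1.95

The receptive field on the input at this output position is [2.3 4.3 / 3.1 0.1]. Elementwise product with the kernel and sum: 2.3·-0.5 + 3.1·1.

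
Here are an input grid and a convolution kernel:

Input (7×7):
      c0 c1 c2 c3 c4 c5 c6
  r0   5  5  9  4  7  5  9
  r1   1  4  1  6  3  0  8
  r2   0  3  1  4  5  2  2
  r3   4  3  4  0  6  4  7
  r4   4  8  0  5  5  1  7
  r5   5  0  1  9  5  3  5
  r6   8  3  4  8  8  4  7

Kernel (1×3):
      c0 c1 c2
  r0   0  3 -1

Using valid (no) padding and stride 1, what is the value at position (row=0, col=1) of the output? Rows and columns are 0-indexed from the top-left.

The receptive field on the input at this output position is [5 9 4]. Elementwise product with the kernel and sum: 9·3 + 4·-1.

23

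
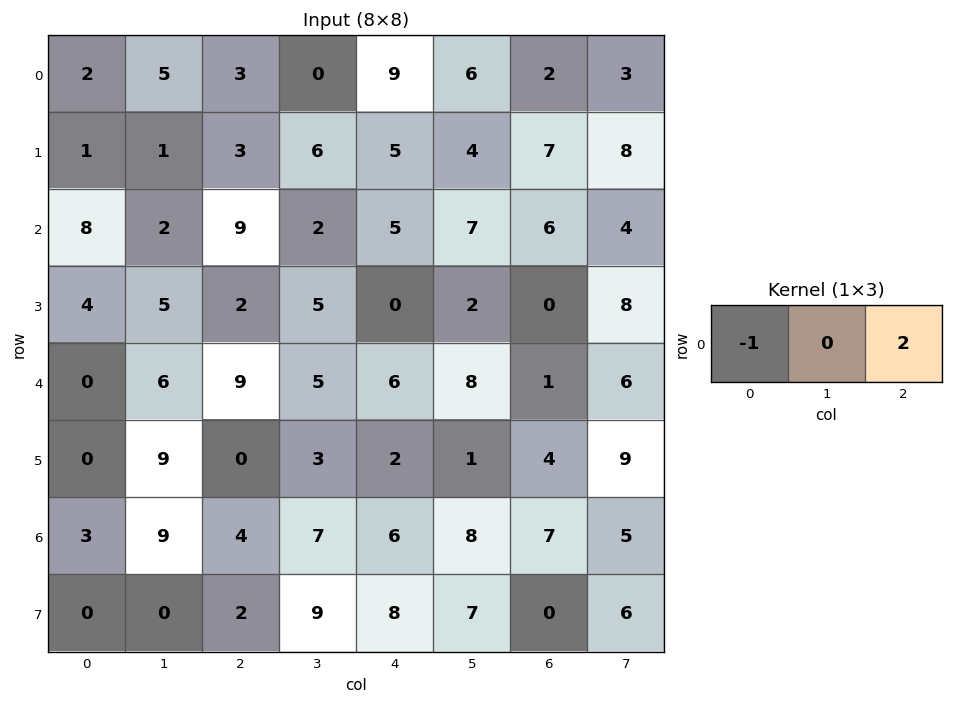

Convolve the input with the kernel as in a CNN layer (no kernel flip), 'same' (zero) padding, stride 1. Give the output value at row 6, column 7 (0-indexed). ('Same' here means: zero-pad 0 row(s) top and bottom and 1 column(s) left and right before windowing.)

-7

The receptive field on the zero-padded input at this output position is [7 5 0]. Elementwise product with the kernel and sum: 7·-1 + 0·2.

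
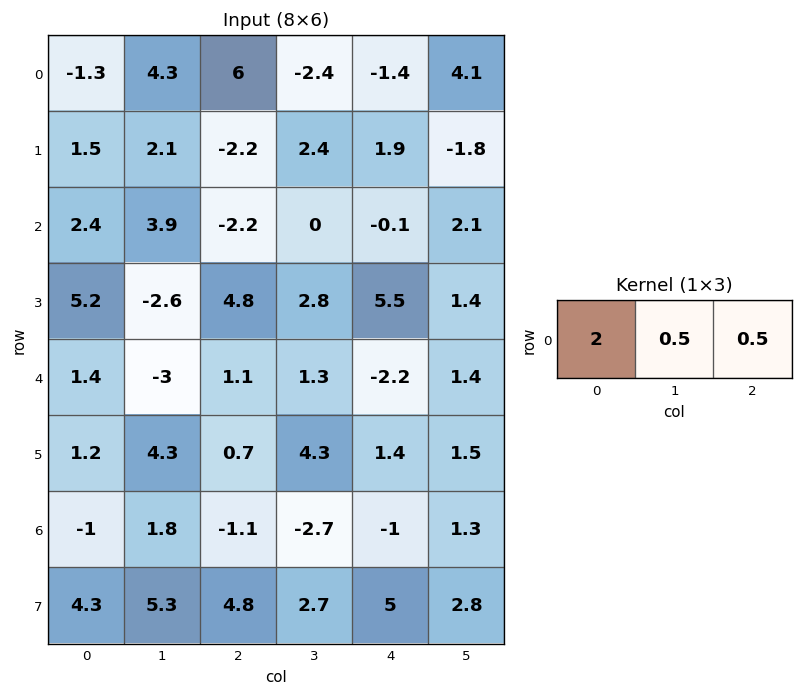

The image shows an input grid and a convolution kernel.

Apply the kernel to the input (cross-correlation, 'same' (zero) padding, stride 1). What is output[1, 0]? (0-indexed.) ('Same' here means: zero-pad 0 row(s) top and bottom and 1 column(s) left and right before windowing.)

1.8

The receptive field on the zero-padded input at this output position is [0 1.5 2.1]. Elementwise product with the kernel and sum: 0·2 + 1.5·0.5 + 2.1·0.5.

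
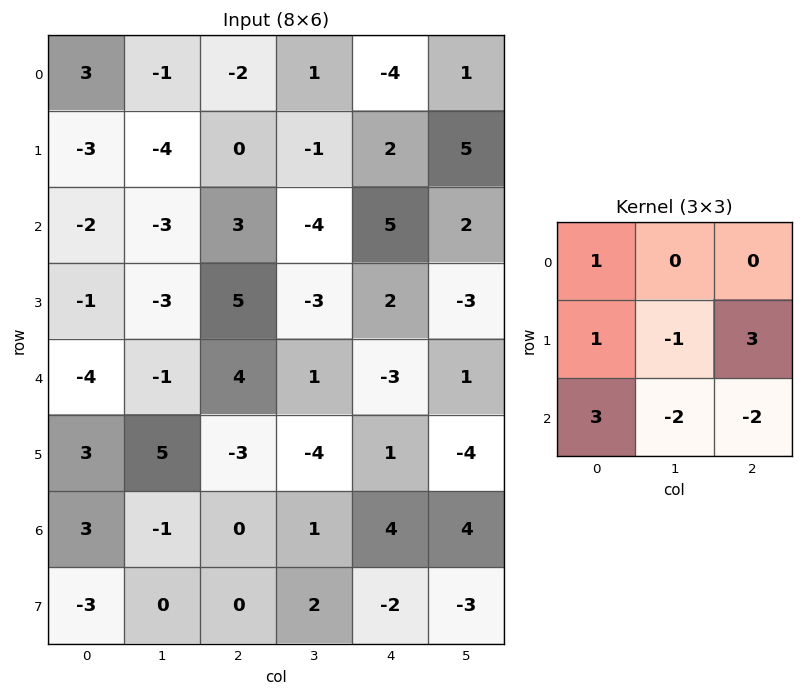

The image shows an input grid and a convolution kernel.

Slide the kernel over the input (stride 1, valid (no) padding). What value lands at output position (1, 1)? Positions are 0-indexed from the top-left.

The receptive field on the input at this output position is [-4 0 -1 / -3 3 -4 / -3 5 -3]. Elementwise product with the kernel and sum: -4·1 + -3·1 + 3·-1 + -4·3 + -3·3 + 5·-2 + -3·-2.

-35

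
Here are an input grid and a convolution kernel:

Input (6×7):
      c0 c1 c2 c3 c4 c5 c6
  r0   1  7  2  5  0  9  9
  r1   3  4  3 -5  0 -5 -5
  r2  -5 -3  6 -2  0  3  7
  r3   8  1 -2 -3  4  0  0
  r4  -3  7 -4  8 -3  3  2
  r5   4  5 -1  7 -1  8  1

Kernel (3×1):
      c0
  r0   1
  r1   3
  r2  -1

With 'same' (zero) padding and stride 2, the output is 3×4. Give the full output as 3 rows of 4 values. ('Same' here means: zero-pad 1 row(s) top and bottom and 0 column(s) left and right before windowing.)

Output[0,0]: The receptive field on the zero-padded input at this output position is [0 / 1 / 3]. Elementwise product with the kernel and sum: 0·1 + 1·3 + 3·-1.
Output[0,1]: The receptive field on the zero-padded input at this output position is [0 / 2 / 3]. Elementwise product with the kernel and sum: 0·1 + 2·3 + 3·-1.

0 3 0 32
-20 23 -4 16
-5 -13 -4 5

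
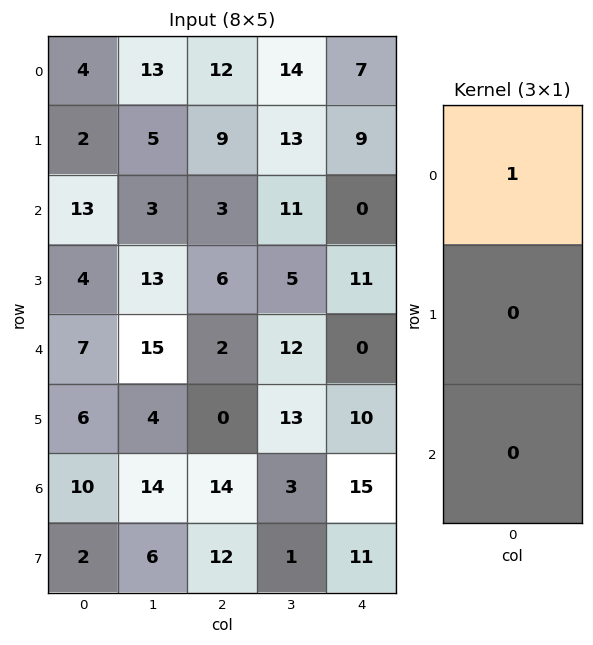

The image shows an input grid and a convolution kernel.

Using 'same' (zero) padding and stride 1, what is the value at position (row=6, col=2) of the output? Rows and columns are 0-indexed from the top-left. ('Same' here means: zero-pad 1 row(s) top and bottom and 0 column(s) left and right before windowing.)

0

The receptive field on the zero-padded input at this output position is [0 / 14 / 12]. Elementwise product with the kernel and sum: 0·1.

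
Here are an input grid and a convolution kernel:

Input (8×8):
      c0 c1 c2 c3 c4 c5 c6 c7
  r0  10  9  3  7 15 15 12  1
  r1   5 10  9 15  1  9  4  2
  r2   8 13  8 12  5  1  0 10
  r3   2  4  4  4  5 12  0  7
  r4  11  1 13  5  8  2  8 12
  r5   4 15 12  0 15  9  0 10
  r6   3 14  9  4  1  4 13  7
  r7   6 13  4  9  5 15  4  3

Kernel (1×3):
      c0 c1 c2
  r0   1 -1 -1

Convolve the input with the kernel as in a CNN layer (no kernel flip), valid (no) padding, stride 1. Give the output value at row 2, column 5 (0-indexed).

The receptive field on the input at this output position is [1 0 10]. Elementwise product with the kernel and sum: 1·1 + 0·-1 + 10·-1.

-9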